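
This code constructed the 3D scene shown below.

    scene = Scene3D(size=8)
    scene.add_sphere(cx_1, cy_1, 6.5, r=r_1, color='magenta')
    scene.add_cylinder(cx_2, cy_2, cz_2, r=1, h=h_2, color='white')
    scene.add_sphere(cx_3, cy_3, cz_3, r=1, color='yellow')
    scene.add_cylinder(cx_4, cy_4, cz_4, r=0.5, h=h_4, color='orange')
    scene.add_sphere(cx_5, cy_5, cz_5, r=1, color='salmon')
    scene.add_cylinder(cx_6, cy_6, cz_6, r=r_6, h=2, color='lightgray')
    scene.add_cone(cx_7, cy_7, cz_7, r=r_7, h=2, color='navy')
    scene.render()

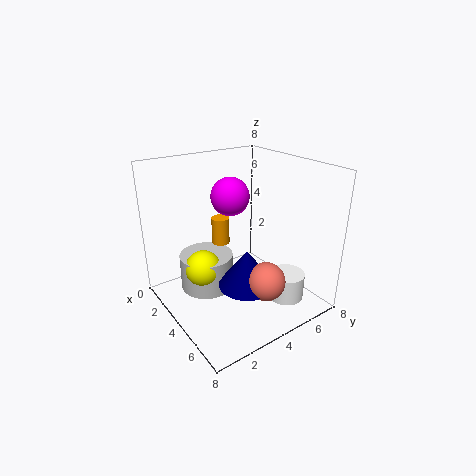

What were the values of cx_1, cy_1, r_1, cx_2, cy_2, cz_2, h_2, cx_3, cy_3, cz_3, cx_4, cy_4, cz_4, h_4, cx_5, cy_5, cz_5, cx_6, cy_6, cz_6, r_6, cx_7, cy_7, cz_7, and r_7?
cx_1 = 4; cy_1 = 3.5; r_1 = 1; cx_2 = 6; cy_2 = 6; cz_2 = 0.5; h_2 = 1.5; cx_3 = 3.5; cy_3 = 2; cz_3 = 2.5; cx_4 = 3; cy_4 = 3.5; cz_4 = 3.5; h_4 = 1.5; cx_5 = 6.5; cy_5 = 4; cz_5 = 2.5; cx_6 = 3; cy_6 = 2.5; cz_6 = 1; r_6 = 1.5; cx_7 = 5.5; cy_7 = 3.5; cz_7 = 2; r_7 = 1.5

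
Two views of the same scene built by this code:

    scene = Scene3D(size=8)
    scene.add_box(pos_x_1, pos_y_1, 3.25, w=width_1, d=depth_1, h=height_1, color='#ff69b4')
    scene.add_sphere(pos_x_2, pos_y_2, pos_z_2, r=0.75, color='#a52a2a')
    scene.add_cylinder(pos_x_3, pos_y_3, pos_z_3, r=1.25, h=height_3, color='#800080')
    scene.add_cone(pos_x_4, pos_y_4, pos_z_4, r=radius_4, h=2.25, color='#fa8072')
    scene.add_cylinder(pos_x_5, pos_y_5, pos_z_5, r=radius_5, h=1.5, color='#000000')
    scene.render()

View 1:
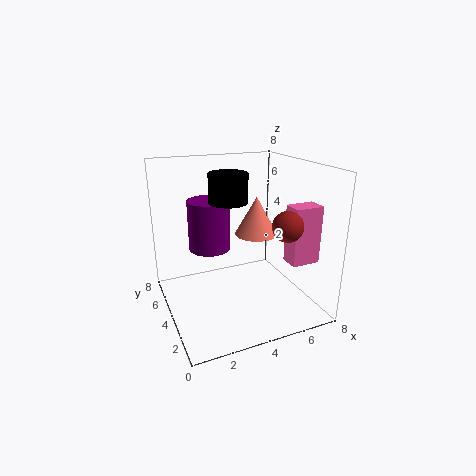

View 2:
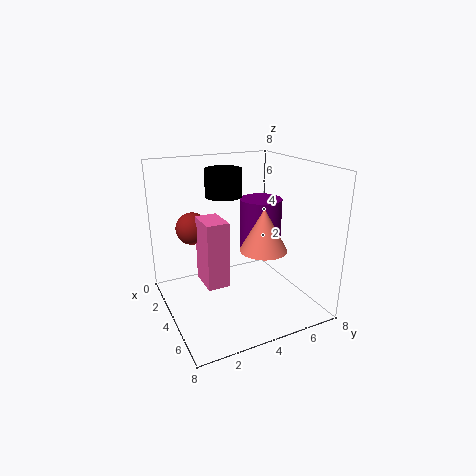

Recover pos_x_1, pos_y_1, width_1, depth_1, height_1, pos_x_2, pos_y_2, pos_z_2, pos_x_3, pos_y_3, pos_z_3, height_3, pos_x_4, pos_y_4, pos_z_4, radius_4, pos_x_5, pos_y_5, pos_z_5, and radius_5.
pos_x_1 = 5.75; pos_y_1 = 1; width_1 = 1.5; depth_1 = 1; height_1 = 3; pos_x_2 = 5.25; pos_y_2 = 1; pos_z_2 = 5.5; pos_x_3 = 3; pos_y_3 = 6; pos_z_3 = 2.75; height_3 = 3; pos_x_4 = 5.5; pos_y_4 = 4.75; pos_z_4 = 3.75; radius_4 = 1.25; pos_x_5 = 3.25; pos_y_5 = 3.5; pos_z_5 = 6.25; radius_5 = 1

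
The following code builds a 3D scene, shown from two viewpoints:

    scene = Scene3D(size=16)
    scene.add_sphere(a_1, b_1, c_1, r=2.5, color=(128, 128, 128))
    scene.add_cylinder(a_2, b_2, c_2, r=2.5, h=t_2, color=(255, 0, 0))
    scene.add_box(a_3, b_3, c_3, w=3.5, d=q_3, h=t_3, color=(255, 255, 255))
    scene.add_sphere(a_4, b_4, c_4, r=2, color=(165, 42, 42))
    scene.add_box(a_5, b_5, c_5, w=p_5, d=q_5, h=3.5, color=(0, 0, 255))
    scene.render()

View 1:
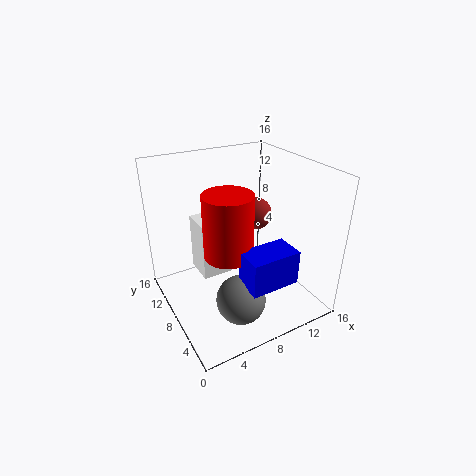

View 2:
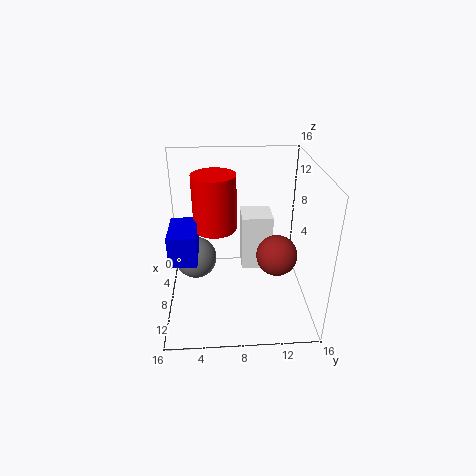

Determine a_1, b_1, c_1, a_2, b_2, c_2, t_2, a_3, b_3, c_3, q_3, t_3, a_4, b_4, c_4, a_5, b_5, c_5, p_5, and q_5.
a_1 = 5.5; b_1 = 3; c_1 = 4; a_2 = 5.5; b_2 = 5.5; c_2 = 8; t_2 = 6.5; a_3 = 4; b_3 = 8.5; c_3 = 3.5; q_3 = 3.5; t_3 = 6.5; a_4 = 12.5; b_4 = 11.5; c_4 = 8.5; a_5 = 5.5; b_5 = 0.5; c_5 = 6; p_5 = 5; q_5 = 3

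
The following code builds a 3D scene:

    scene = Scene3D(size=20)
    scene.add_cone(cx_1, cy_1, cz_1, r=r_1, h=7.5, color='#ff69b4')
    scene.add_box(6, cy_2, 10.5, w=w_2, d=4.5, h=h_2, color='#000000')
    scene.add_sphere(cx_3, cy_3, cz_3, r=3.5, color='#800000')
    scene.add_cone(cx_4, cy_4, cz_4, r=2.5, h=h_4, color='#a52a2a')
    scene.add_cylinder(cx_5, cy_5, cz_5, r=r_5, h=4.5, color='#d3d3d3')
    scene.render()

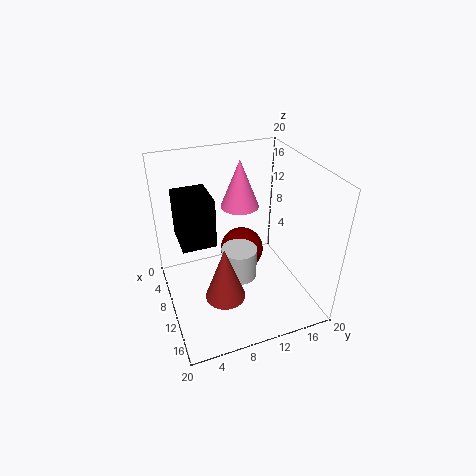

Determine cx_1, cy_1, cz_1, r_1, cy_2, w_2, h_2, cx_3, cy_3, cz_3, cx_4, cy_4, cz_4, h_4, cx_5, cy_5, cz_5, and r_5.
cx_1 = 3
cy_1 = 13
cz_1 = 11
r_1 = 3
cy_2 = 2
w_2 = 5.5
h_2 = 6.5
cx_3 = 4
cy_3 = 13
cz_3 = 3.5
cx_4 = 16
cy_4 = 6
cz_4 = 6
h_4 = 7
cx_5 = 10.5
cy_5 = 10
cz_5 = 4
r_5 = 2.5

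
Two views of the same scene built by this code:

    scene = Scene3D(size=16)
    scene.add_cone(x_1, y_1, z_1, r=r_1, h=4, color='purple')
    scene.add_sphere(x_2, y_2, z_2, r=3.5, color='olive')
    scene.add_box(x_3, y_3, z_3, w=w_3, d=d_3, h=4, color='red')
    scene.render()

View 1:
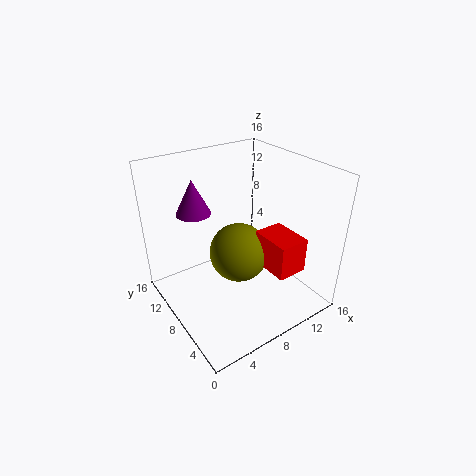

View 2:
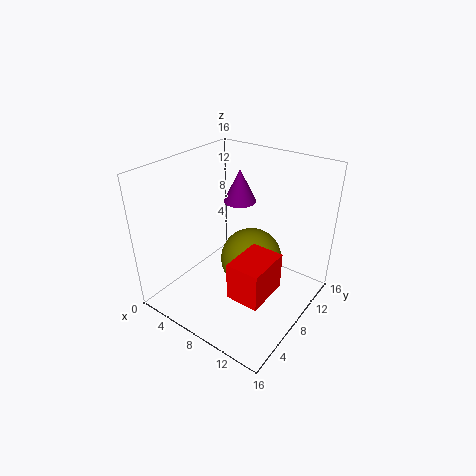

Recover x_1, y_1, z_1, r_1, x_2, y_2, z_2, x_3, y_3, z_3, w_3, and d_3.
x_1 = 5; y_1 = 12.5; z_1 = 10; r_1 = 2; x_2 = 9; y_2 = 9.25; z_2 = 5; x_3 = 10.25; y_3 = 3; z_3 = 4.25; w_3 = 3.5; d_3 = 4.75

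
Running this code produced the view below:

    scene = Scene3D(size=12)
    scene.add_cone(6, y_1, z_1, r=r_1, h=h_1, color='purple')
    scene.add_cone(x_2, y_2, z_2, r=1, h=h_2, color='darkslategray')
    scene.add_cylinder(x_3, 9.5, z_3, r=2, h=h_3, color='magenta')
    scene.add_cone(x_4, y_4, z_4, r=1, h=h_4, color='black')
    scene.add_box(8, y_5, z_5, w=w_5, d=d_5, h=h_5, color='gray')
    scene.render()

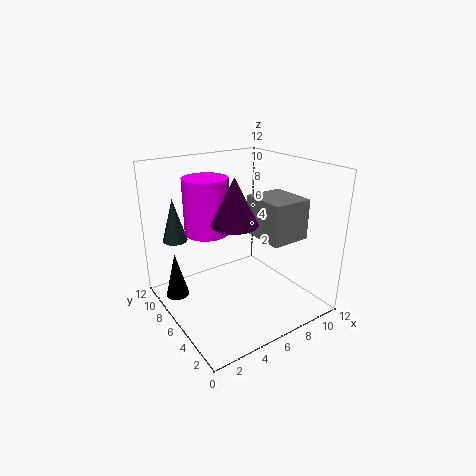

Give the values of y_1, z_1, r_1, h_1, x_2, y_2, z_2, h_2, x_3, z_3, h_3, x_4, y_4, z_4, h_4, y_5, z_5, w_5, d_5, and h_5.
y_1 = 6.5, z_1 = 7, r_1 = 2, h_1 = 4, x_2 = 1.5, y_2 = 8.5, z_2 = 6, h_2 = 3.5, x_3 = 5, z_3 = 5.5, h_3 = 5, x_4 = 1.5, y_4 = 9, z_4 = 0.5, h_4 = 4, y_5 = 3.5, z_5 = 5.5, w_5 = 3.5, d_5 = 4, h_5 = 3.5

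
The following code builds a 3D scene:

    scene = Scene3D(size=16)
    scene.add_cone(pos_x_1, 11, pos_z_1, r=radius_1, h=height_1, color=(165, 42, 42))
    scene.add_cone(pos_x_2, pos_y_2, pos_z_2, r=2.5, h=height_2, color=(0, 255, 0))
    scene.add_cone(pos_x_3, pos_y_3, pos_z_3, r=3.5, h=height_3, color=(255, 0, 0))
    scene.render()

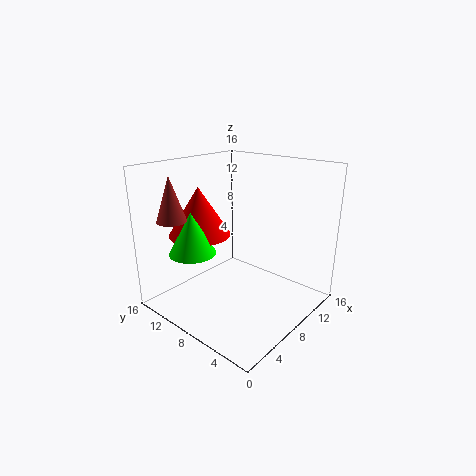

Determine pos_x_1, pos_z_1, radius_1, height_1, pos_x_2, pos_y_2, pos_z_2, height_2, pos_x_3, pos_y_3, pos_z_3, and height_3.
pos_x_1 = 1.5
pos_z_1 = 11
radius_1 = 1.5
height_1 = 4.5
pos_x_2 = 3.5
pos_y_2 = 10.5
pos_z_2 = 7
height_2 = 4.5
pos_x_3 = 6
pos_y_3 = 12
pos_z_3 = 8
height_3 = 5.5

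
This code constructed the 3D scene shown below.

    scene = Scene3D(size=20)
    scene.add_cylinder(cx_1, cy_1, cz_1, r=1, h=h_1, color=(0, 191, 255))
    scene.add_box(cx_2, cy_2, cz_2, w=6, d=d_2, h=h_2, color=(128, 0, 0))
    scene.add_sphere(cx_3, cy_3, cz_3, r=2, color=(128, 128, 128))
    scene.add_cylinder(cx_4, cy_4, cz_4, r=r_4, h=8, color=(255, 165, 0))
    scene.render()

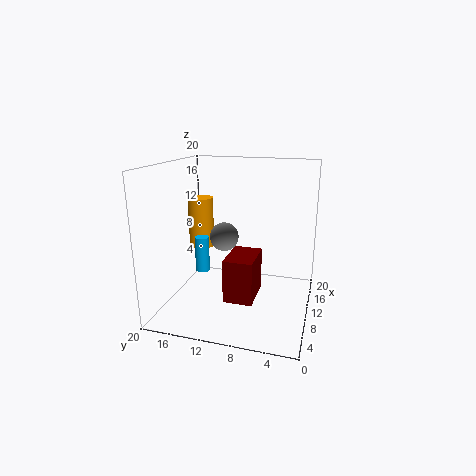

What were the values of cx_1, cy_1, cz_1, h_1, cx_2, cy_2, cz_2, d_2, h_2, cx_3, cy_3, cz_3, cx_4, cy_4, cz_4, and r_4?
cx_1 = 9
cy_1 = 15
cz_1 = 5
h_1 = 5
cx_2 = 6
cy_2 = 7
cz_2 = 2
d_2 = 4
h_2 = 6
cx_3 = 10
cy_3 = 12
cz_3 = 10
cx_4 = 16
cy_4 = 18
cz_4 = 6
r_4 = 2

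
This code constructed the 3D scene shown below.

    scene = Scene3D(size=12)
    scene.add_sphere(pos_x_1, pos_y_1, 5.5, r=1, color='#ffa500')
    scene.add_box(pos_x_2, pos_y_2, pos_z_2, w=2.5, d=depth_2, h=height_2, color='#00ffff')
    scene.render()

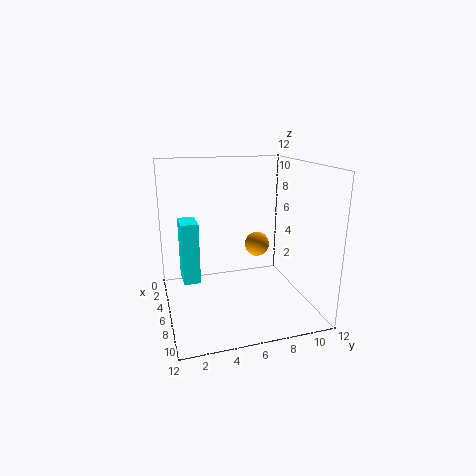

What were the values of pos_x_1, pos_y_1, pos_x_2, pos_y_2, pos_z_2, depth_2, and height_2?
pos_x_1 = 6.5, pos_y_1 = 7.5, pos_x_2 = 2, pos_y_2 = 1.5, pos_z_2 = 1.5, depth_2 = 1.5, height_2 = 5.5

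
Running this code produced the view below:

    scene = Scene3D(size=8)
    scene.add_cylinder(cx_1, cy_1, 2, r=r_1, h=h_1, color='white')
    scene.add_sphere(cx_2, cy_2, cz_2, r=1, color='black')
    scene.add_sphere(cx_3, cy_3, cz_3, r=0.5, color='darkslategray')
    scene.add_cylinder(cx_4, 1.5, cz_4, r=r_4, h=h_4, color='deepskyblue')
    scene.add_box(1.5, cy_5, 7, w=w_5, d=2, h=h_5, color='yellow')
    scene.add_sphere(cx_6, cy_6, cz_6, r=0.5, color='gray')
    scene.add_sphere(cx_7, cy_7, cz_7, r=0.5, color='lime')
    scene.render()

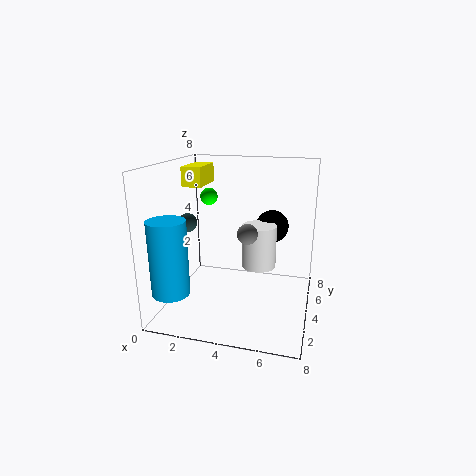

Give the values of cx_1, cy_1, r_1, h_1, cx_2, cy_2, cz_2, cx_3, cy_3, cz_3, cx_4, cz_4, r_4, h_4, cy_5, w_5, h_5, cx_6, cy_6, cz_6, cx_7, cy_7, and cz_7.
cx_1 = 5; cy_1 = 5; r_1 = 1; h_1 = 2.5; cx_2 = 5.5; cy_2 = 6.5; cz_2 = 4; cx_3 = 1.5; cy_3 = 3; cz_3 = 5; cx_4 = 1; cz_4 = 1.5; r_4 = 1; h_4 = 4; cy_5 = 2.5; w_5 = 1; h_5 = 1; cx_6 = 5; cy_6 = 2; cz_6 = 5; cx_7 = 2; cy_7 = 5; cz_7 = 6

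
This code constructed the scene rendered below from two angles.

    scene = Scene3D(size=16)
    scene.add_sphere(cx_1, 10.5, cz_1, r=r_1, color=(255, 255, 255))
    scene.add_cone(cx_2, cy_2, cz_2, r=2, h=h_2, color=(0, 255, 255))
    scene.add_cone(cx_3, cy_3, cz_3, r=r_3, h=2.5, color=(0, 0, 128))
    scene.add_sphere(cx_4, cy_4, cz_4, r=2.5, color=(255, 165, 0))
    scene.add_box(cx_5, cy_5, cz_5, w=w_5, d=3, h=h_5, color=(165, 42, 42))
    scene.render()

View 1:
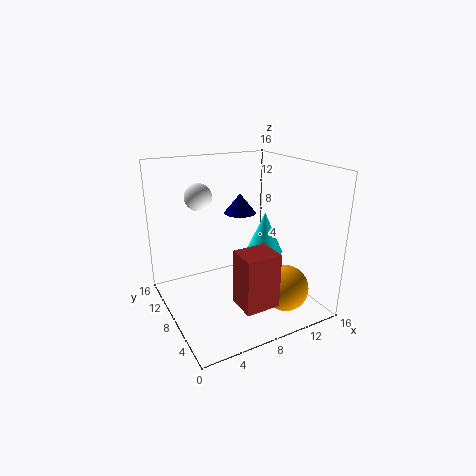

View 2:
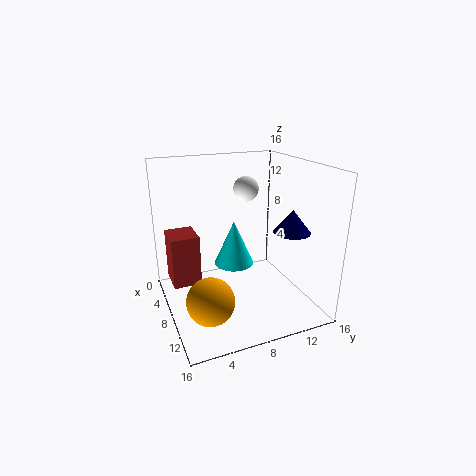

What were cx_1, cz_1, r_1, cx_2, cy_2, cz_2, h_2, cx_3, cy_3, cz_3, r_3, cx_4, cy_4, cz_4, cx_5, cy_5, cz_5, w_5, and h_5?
cx_1 = 4.5
cz_1 = 12.5
r_1 = 1.5
cx_2 = 10.5
cy_2 = 6.5
cz_2 = 6.5
h_2 = 4.5
cx_3 = 11
cy_3 = 13
cz_3 = 9
r_3 = 2
cx_4 = 11.5
cy_4 = 3.5
cz_4 = 3
cx_5 = 5
cy_5 = 0.5
cz_5 = 3.5
w_5 = 3.5
h_5 = 5.5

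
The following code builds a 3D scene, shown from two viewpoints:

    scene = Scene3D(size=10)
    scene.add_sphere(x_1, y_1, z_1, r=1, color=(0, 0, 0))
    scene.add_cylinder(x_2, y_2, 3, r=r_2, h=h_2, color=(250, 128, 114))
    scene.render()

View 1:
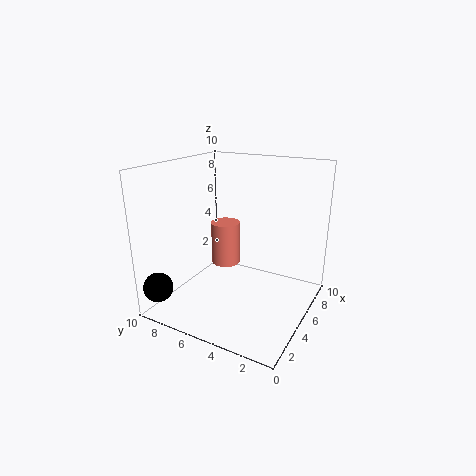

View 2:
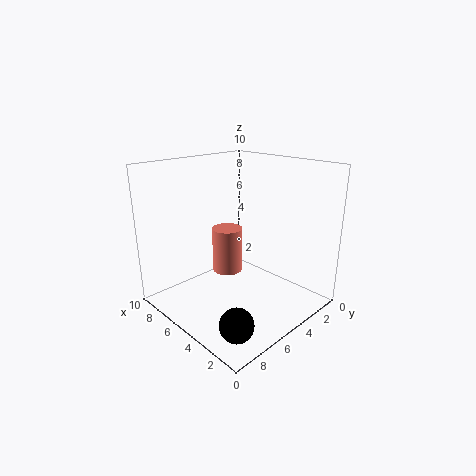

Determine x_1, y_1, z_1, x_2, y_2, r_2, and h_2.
x_1 = 1; y_1 = 9; z_1 = 2; x_2 = 5; y_2 = 6; r_2 = 1; h_2 = 3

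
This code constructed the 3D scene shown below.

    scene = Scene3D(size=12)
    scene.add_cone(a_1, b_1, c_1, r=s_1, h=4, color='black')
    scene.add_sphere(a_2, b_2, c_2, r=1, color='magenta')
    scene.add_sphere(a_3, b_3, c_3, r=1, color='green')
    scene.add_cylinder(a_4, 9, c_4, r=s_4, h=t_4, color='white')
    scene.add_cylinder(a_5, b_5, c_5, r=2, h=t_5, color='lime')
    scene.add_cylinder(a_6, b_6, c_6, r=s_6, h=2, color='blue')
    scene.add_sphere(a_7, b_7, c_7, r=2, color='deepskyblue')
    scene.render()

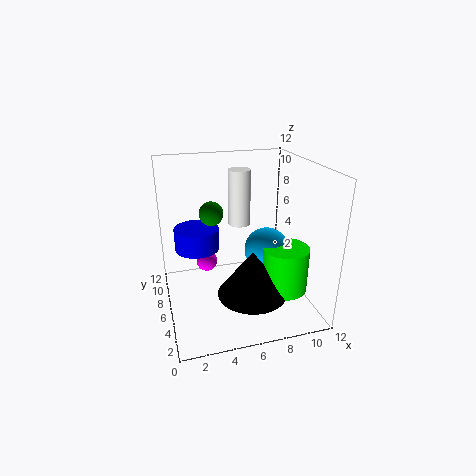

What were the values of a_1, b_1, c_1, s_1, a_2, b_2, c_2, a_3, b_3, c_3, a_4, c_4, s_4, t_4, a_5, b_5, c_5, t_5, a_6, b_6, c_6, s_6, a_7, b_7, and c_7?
a_1 = 7, b_1 = 5, c_1 = 1, s_1 = 3, a_2 = 4, b_2 = 10, c_2 = 2, a_3 = 4, b_3 = 7, c_3 = 8, a_4 = 7, c_4 = 6, s_4 = 1, t_4 = 5, a_5 = 10, b_5 = 5, c_5 = 1, t_5 = 4, a_6 = 3, b_6 = 9, c_6 = 4, s_6 = 2, a_7 = 9, b_7 = 7, c_7 = 4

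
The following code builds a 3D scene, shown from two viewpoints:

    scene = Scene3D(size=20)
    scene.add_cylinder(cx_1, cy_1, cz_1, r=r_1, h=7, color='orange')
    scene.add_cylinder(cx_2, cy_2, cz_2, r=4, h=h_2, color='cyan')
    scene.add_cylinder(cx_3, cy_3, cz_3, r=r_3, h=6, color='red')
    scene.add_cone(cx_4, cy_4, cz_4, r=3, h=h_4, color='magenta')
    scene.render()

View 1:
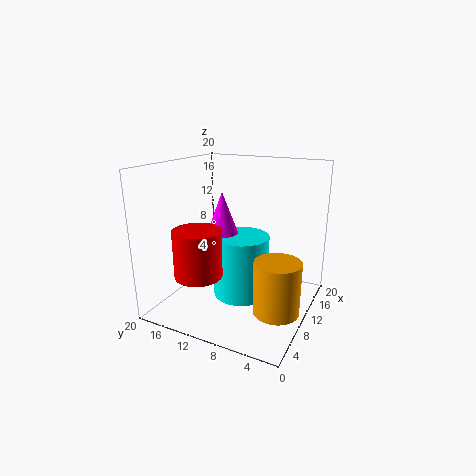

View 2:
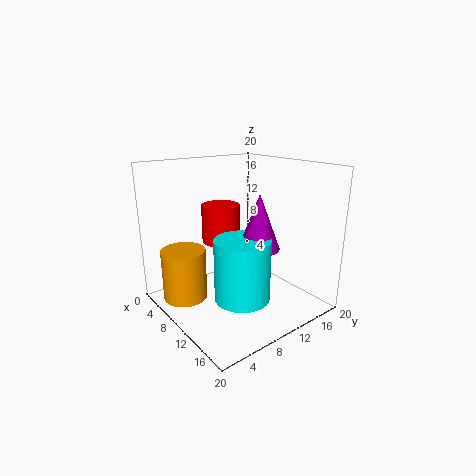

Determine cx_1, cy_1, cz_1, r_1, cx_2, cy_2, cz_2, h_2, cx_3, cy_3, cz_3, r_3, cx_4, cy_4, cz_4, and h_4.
cx_1 = 7
cy_1 = 3
cz_1 = 2
r_1 = 3
cx_2 = 11
cy_2 = 10
cz_2 = 1
h_2 = 9
cx_3 = 3
cy_3 = 12
cz_3 = 7
r_3 = 3
cx_4 = 11
cy_4 = 13
cz_4 = 8
h_4 = 8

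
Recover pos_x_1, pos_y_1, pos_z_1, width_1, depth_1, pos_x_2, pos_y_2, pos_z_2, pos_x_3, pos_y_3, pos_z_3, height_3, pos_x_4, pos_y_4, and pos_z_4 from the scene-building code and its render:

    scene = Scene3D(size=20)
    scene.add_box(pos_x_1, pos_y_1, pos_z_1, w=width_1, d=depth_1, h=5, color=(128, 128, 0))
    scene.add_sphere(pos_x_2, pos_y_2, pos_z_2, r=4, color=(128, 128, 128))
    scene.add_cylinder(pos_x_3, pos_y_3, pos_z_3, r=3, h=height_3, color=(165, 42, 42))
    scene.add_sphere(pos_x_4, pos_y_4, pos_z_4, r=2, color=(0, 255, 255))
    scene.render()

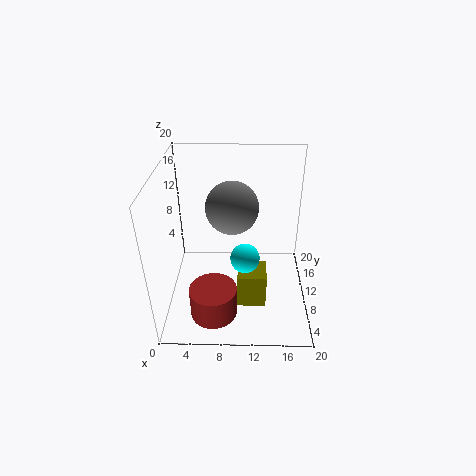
pos_x_1 = 10; pos_y_1 = 6; pos_z_1 = 1; width_1 = 4; depth_1 = 4; pos_x_2 = 9; pos_y_2 = 15; pos_z_2 = 12; pos_x_3 = 7; pos_y_3 = 3; pos_z_3 = 3; height_3 = 4; pos_x_4 = 11; pos_y_4 = 8; pos_z_4 = 8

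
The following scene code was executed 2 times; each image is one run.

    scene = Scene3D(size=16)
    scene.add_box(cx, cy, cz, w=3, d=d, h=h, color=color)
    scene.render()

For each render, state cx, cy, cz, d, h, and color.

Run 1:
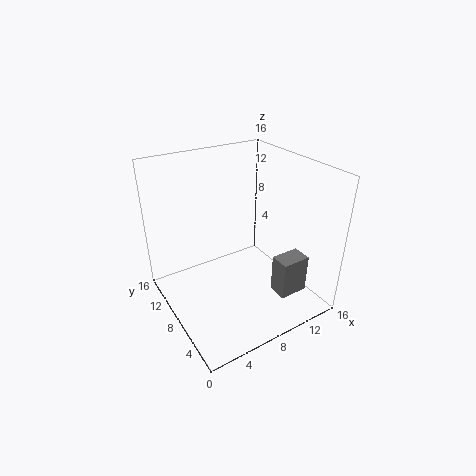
cx = 9, cy = 1, cz = 4, d = 2, h = 4, color = 'gray'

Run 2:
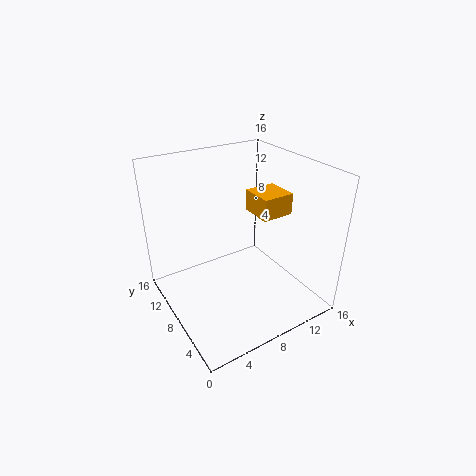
cx = 7, cy = 2, cz = 13, d = 3, h = 2, color = 'orange'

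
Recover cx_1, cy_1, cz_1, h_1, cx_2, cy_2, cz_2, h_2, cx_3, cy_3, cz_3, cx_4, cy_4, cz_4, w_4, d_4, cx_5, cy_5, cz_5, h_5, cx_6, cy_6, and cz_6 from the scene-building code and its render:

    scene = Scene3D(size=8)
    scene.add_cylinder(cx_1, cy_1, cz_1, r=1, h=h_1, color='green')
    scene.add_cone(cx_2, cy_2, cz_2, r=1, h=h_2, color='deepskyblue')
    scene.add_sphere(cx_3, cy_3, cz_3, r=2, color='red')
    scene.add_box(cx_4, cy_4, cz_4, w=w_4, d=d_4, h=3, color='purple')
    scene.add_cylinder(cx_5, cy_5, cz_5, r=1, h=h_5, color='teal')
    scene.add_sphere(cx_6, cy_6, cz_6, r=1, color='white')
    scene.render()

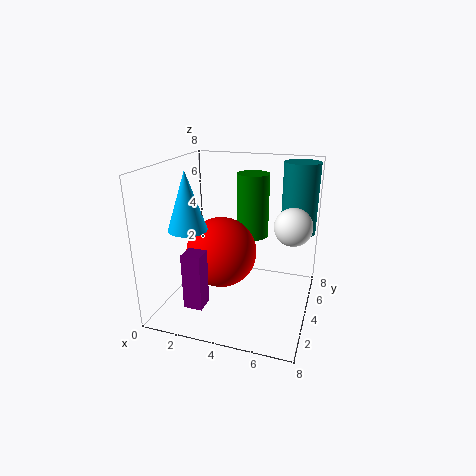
cx_1 = 4; cy_1 = 7; cz_1 = 3; h_1 = 4; cx_2 = 2; cy_2 = 2; cz_2 = 5; h_2 = 3; cx_3 = 3; cy_3 = 4; cz_3 = 3; cx_4 = 2; cy_4 = 1; cz_4 = 1; w_4 = 1; d_4 = 1; cx_5 = 7; cy_5 = 6; cz_5 = 4; h_5 = 4; cx_6 = 7; cy_6 = 4; cz_6 = 5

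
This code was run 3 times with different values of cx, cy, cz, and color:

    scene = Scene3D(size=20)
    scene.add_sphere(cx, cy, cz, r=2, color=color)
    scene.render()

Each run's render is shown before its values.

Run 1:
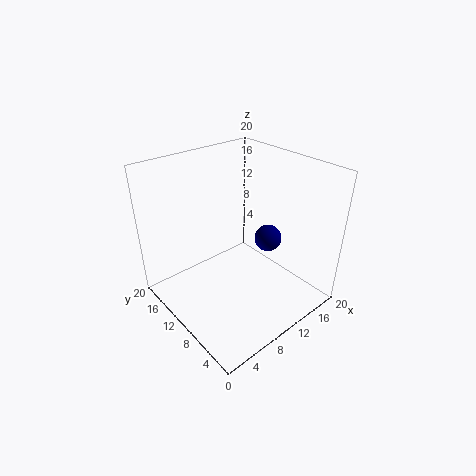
cx = 15.5
cy = 9.5
cz = 8
color = 'navy'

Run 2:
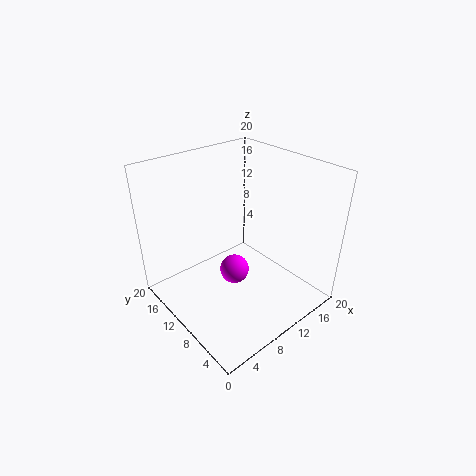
cx = 8.5
cy = 9
cz = 6
color = 'magenta'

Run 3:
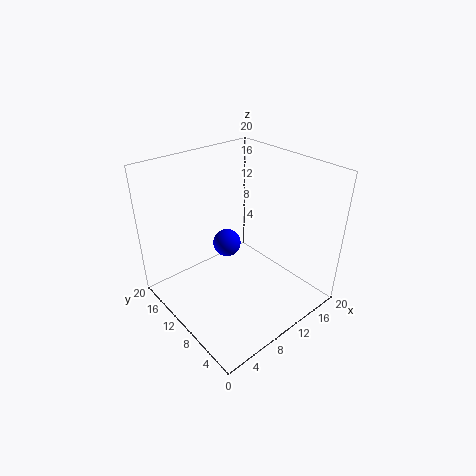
cx = 10
cy = 12.5
cz = 8
color = 'blue'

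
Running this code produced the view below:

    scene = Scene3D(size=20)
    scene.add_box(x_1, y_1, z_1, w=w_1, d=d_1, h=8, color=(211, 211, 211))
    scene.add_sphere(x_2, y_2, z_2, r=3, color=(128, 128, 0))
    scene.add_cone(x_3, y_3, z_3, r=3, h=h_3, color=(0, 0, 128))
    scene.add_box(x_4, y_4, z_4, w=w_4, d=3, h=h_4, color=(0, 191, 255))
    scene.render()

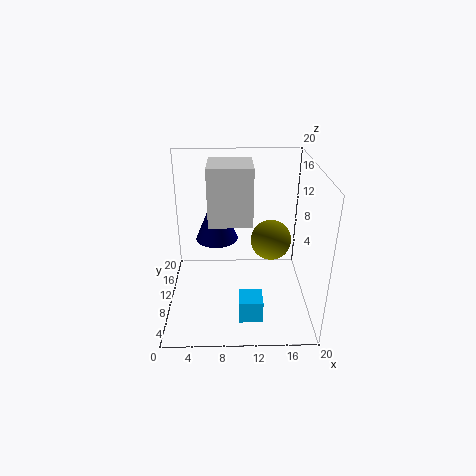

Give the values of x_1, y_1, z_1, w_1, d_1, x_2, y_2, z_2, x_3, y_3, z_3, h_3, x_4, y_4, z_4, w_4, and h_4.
x_1 = 6
y_1 = 9
z_1 = 12
w_1 = 6
d_1 = 6
x_2 = 15
y_2 = 13
z_2 = 8
x_3 = 7
y_3 = 12
z_3 = 9
h_3 = 7
x_4 = 10
y_4 = 2
z_4 = 2
w_4 = 3
h_4 = 3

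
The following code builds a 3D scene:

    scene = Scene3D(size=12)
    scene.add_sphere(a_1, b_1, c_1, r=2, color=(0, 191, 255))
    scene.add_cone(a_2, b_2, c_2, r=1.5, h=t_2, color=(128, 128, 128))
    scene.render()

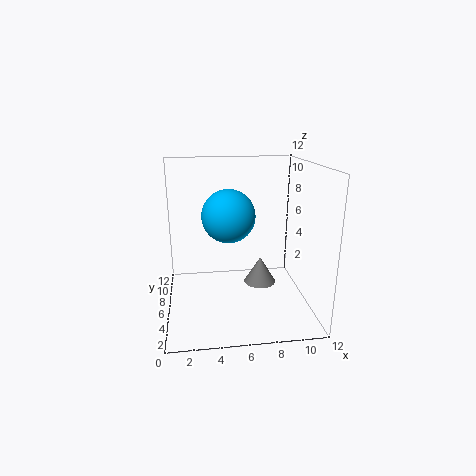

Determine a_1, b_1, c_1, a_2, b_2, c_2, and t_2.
a_1 = 5
b_1 = 4
c_1 = 8.5
a_2 = 8.5
b_2 = 8.5
c_2 = 0.5
t_2 = 2.5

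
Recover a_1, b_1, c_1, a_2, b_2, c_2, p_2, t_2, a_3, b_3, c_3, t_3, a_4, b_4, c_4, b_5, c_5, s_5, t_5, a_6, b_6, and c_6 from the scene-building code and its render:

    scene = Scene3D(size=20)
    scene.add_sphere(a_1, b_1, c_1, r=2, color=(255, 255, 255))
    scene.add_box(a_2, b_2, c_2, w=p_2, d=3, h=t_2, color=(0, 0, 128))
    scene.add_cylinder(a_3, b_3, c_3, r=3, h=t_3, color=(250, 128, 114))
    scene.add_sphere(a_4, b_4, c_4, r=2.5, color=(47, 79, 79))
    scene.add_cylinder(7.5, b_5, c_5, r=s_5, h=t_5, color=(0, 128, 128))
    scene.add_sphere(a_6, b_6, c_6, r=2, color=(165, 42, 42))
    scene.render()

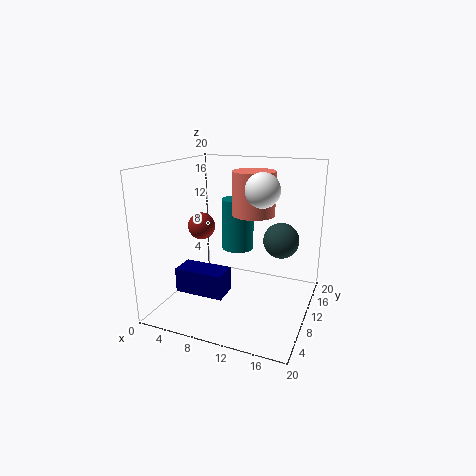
a_1 = 15; b_1 = 5; c_1 = 18; a_2 = 5.5; b_2 = 1; c_2 = 5.5; p_2 = 6; t_2 = 3; a_3 = 11.5; b_3 = 12; c_3 = 13; t_3 = 6; a_4 = 15.5; b_4 = 12.5; c_4 = 9.5; b_5 = 16; c_5 = 6; s_5 = 2.5; t_5 = 8; a_6 = 3.5; b_6 = 11.5; c_6 = 10.5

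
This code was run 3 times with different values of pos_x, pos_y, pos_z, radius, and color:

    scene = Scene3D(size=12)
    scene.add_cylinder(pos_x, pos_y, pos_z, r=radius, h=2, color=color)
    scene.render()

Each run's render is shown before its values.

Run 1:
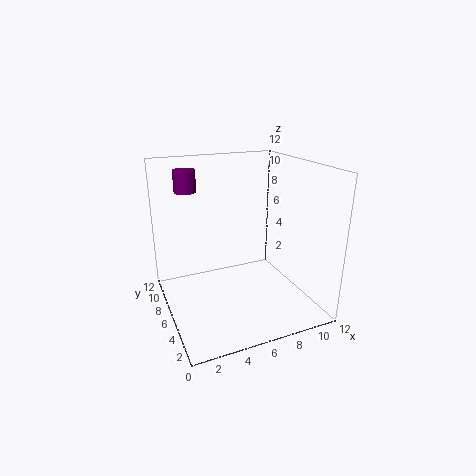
pos_x = 3, pos_y = 11, pos_z = 9, radius = 1, color = 'purple'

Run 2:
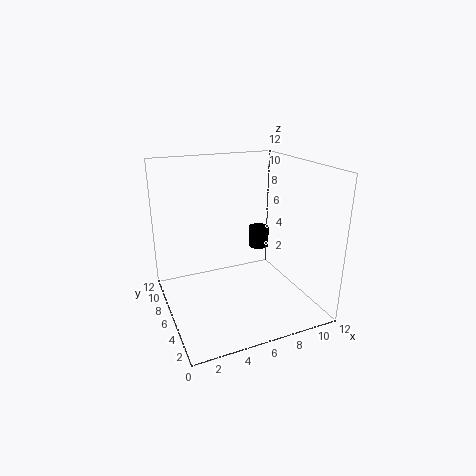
pos_x = 10, pos_y = 10, pos_z = 3, radius = 1, color = 'black'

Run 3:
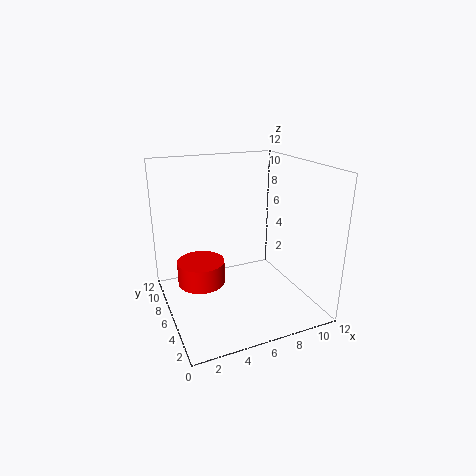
pos_x = 3, pos_y = 7, pos_z = 2, radius = 2, color = 'red'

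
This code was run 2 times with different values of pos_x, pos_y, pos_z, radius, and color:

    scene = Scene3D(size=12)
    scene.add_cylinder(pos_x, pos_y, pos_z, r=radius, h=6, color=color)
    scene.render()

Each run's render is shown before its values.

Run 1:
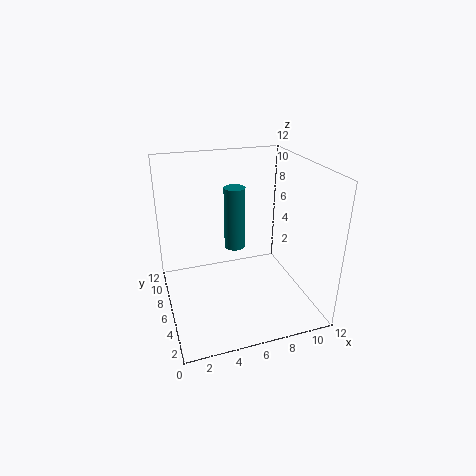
pos_x = 7
pos_y = 10
pos_z = 3
radius = 1
color = 'teal'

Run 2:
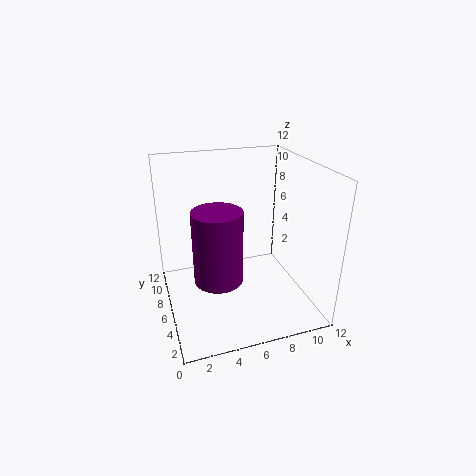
pos_x = 4
pos_y = 5
pos_z = 3
radius = 2
color = 'purple'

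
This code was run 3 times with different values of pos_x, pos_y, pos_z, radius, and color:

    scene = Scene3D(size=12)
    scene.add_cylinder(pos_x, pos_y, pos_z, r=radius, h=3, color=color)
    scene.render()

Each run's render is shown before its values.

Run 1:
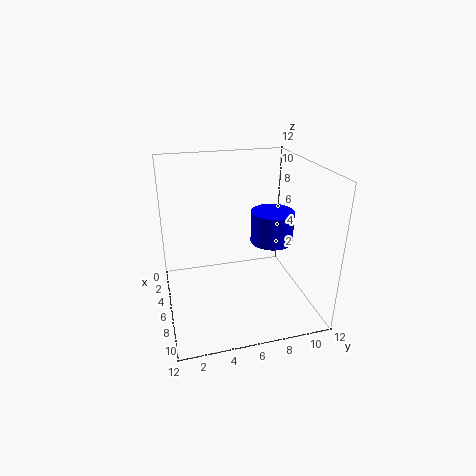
pos_x = 3.5
pos_y = 10
pos_z = 4
radius = 2
color = 'blue'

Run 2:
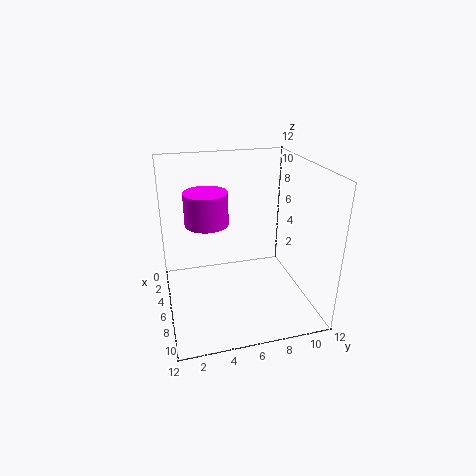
pos_x = 2.5
pos_y = 4
pos_z = 6
radius = 2
color = 'magenta'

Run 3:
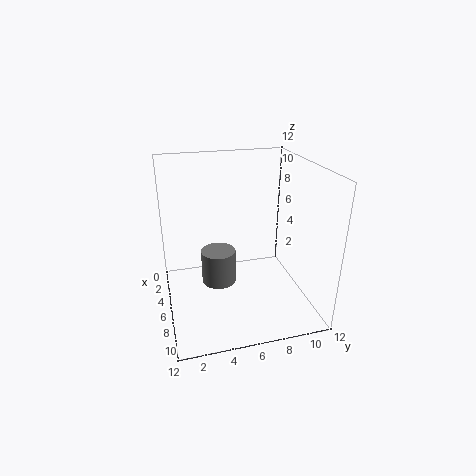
pos_x = 5
pos_y = 4.5
pos_z = 1.5
radius = 1.5
color = 'gray'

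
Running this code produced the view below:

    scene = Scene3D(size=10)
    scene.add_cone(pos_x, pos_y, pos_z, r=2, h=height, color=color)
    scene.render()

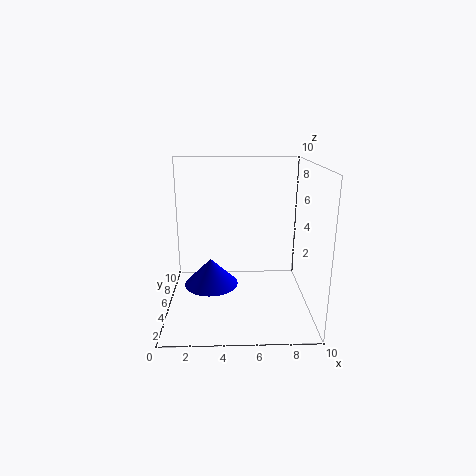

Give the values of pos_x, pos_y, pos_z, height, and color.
pos_x = 3, pos_y = 6, pos_z = 1, height = 2, color = 'blue'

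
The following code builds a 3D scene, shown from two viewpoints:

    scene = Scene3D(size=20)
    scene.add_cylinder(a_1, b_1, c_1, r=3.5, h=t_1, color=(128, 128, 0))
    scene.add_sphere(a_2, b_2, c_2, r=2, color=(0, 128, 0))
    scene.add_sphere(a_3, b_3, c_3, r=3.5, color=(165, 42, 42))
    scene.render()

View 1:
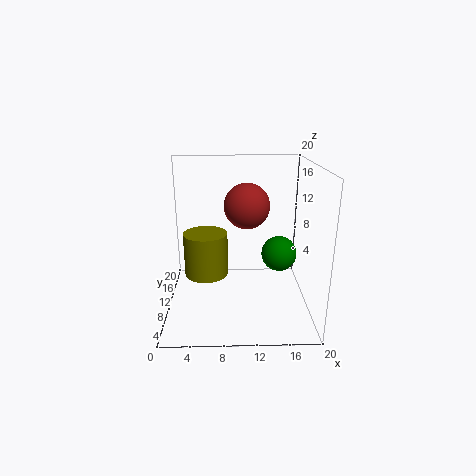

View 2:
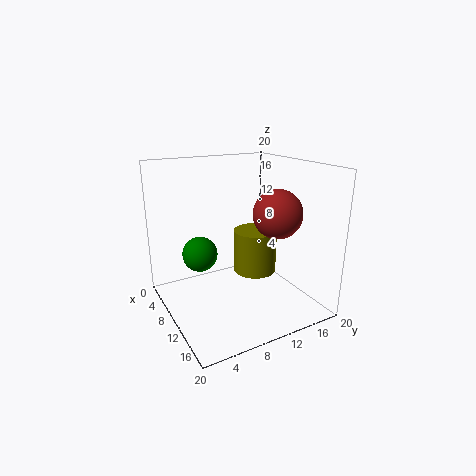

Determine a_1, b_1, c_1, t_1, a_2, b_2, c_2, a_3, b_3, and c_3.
a_1 = 5
b_1 = 16
c_1 = 1.5
t_1 = 7
a_2 = 14.5
b_2 = 2.5
c_2 = 11
a_3 = 11.5
b_3 = 15.5
c_3 = 13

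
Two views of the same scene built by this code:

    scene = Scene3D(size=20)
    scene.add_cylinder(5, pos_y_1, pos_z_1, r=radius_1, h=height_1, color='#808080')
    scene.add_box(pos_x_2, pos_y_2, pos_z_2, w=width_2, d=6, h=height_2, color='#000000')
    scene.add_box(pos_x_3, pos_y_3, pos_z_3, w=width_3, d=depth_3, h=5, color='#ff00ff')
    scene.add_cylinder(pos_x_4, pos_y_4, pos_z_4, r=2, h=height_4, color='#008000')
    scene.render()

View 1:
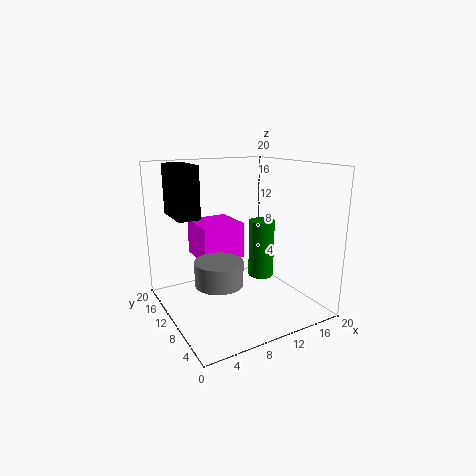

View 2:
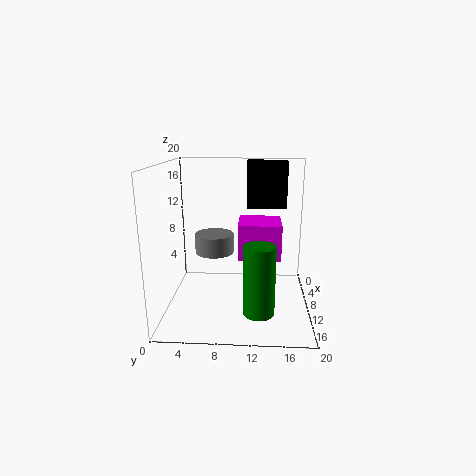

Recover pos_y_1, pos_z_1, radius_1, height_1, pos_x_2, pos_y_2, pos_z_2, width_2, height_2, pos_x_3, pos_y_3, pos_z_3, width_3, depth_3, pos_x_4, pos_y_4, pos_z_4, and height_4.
pos_y_1 = 6; pos_z_1 = 6; radius_1 = 3; height_1 = 3; pos_x_2 = 2; pos_y_2 = 11; pos_z_2 = 13; width_2 = 3; height_2 = 7; pos_x_3 = 5; pos_y_3 = 10; pos_z_3 = 7; width_3 = 6; depth_3 = 6; pos_x_4 = 16; pos_y_4 = 13; pos_z_4 = 2; height_4 = 9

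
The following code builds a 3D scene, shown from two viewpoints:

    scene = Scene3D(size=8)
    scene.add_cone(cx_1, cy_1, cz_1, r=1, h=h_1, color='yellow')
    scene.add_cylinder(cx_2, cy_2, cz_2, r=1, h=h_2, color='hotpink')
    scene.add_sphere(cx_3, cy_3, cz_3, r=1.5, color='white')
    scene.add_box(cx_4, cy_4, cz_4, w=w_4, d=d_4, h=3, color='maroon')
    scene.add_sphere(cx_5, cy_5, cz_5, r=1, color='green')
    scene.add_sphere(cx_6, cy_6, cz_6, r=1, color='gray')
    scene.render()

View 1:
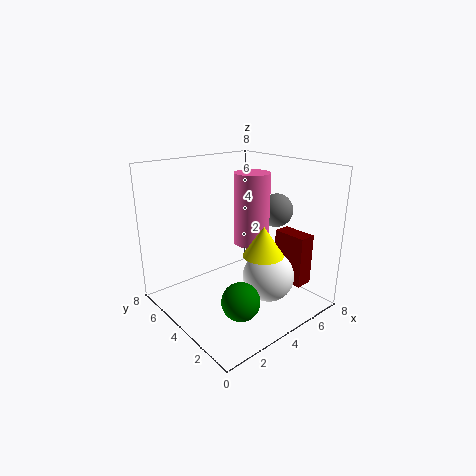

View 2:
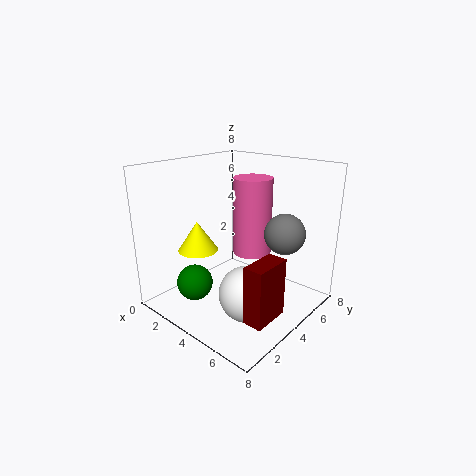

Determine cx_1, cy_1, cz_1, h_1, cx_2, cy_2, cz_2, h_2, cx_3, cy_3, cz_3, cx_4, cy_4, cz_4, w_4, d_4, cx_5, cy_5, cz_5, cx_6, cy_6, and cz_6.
cx_1 = 3.5, cy_1 = 1.5, cz_1 = 4, h_1 = 1.5, cx_2 = 5, cy_2 = 4, cz_2 = 3.5, h_2 = 4, cx_3 = 5.5, cy_3 = 3, cz_3 = 1.5, cx_4 = 6.5, cy_4 = 1.5, cz_4 = 1, w_4 = 1, d_4 = 2, cx_5 = 2.5, cy_5 = 2, cz_5 = 1.5, cx_6 = 7, cy_6 = 4, cz_6 = 5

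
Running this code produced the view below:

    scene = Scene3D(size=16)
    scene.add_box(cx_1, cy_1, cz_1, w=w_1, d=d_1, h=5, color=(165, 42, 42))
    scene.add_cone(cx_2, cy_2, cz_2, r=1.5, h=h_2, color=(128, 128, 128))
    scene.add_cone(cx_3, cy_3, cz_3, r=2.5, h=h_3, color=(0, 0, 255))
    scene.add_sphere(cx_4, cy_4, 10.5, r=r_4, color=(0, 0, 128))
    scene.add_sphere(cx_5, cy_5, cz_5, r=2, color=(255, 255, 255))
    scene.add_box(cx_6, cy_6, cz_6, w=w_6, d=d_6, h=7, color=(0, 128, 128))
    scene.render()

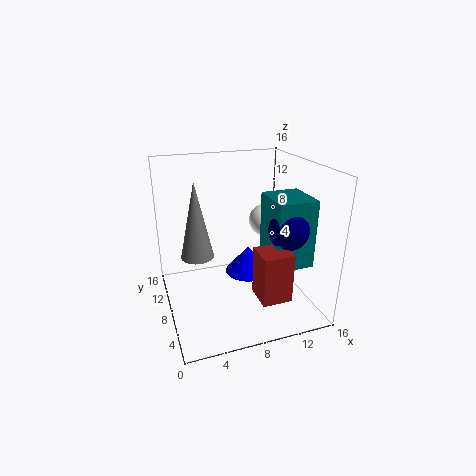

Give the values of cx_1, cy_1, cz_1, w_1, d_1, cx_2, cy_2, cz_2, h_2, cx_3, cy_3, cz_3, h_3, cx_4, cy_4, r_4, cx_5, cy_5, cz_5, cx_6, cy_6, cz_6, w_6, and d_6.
cx_1 = 8, cy_1 = 0.5, cz_1 = 4, w_1 = 3, d_1 = 3, cx_2 = 2.5, cy_2 = 3.5, cz_2 = 9, h_2 = 7, cx_3 = 9, cy_3 = 7.5, cz_3 = 4, h_3 = 3, cx_4 = 11.5, cy_4 = 3, r_4 = 2, cx_5 = 13, cy_5 = 12, cz_5 = 8, cx_6 = 10, cy_6 = 2, cz_6 = 6.5, w_6 = 4, d_6 = 4.5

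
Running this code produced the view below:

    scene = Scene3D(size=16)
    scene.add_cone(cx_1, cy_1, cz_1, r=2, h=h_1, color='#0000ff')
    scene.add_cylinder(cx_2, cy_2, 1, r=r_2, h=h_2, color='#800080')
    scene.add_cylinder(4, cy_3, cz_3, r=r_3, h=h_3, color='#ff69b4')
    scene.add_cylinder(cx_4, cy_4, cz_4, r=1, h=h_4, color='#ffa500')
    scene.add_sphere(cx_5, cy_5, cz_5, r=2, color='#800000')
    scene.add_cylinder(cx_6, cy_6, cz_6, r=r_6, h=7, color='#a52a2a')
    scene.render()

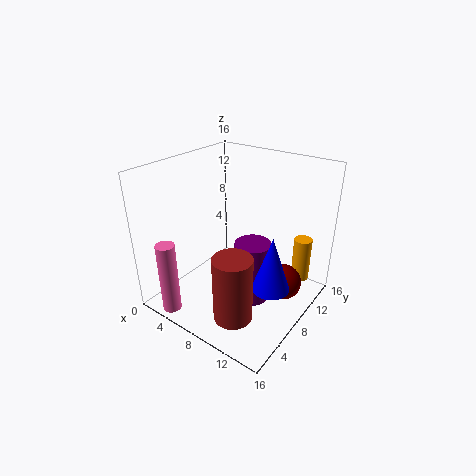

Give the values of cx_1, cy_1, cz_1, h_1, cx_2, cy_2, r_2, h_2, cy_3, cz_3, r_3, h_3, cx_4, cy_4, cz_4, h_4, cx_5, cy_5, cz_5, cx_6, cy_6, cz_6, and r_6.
cx_1 = 13
cy_1 = 7
cz_1 = 4
h_1 = 6
cx_2 = 10
cy_2 = 8
r_2 = 2
h_2 = 7
cy_3 = 1
cz_3 = 1
r_3 = 1
h_3 = 8
cx_4 = 14
cy_4 = 12
cz_4 = 3
h_4 = 5
cx_5 = 13
cy_5 = 10
cz_5 = 3
cx_6 = 11
cy_6 = 3
cz_6 = 2
r_6 = 2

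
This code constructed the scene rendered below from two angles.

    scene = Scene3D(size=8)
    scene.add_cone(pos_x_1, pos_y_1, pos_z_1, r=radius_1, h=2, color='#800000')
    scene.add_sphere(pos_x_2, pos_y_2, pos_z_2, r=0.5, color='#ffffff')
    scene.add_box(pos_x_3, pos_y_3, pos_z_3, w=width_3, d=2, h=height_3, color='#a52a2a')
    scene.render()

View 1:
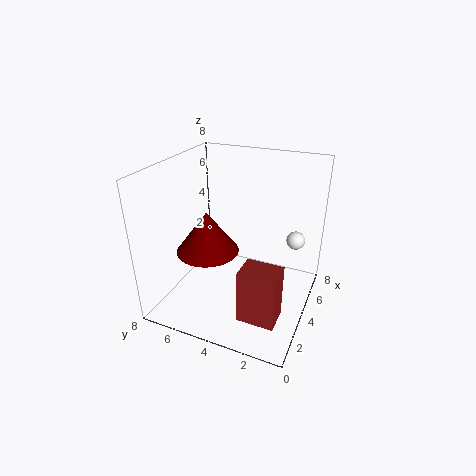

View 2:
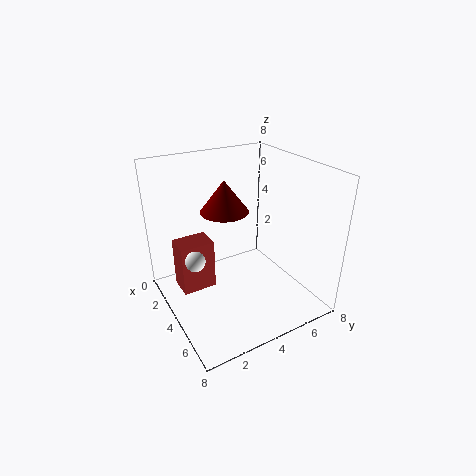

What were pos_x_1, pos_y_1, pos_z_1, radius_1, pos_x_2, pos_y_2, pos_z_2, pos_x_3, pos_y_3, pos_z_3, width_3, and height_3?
pos_x_1 = 1.5, pos_y_1 = 4.5, pos_z_1 = 4.5, radius_1 = 1.5, pos_x_2 = 5, pos_y_2 = 1, pos_z_2 = 4, pos_x_3 = 1.5, pos_y_3 = 1, pos_z_3 = 0.5, width_3 = 1.5, height_3 = 3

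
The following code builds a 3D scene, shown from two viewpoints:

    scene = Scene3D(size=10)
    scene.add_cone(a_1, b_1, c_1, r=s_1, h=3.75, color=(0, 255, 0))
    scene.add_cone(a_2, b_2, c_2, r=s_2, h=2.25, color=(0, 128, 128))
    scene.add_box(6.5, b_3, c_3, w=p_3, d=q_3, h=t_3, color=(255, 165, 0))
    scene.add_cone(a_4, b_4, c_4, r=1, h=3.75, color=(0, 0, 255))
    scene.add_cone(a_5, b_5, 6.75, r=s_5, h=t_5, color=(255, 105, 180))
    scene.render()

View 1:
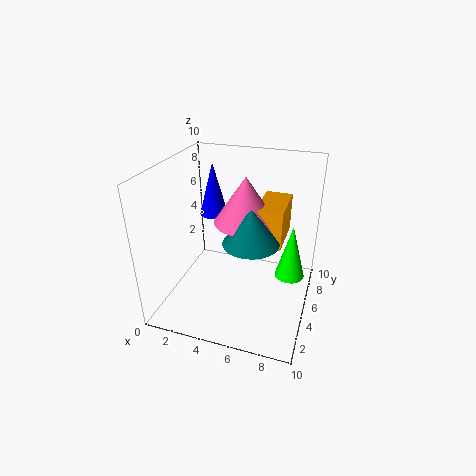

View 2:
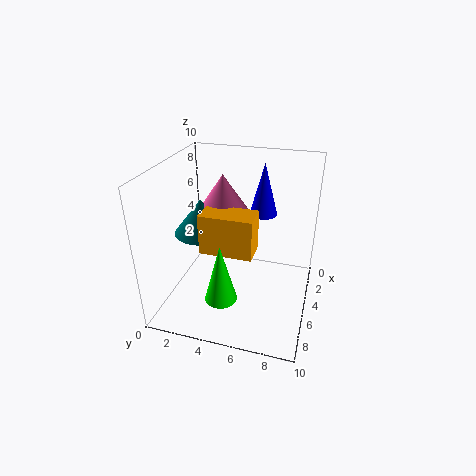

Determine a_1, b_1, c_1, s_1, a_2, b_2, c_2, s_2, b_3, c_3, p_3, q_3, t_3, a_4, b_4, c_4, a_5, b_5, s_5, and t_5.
a_1 = 8.75; b_1 = 5; c_1 = 2.75; s_1 = 1; a_2 = 6.5; b_2 = 3; c_2 = 6; s_2 = 1.75; b_3 = 3.5; c_3 = 5.5; p_3 = 1.75; q_3 = 3.25; t_3 = 2.5; a_4 = 2.75; b_4 = 6.25; c_4 = 6; a_5 = 5.75; b_5 = 4.25; s_5 = 2; t_5 = 3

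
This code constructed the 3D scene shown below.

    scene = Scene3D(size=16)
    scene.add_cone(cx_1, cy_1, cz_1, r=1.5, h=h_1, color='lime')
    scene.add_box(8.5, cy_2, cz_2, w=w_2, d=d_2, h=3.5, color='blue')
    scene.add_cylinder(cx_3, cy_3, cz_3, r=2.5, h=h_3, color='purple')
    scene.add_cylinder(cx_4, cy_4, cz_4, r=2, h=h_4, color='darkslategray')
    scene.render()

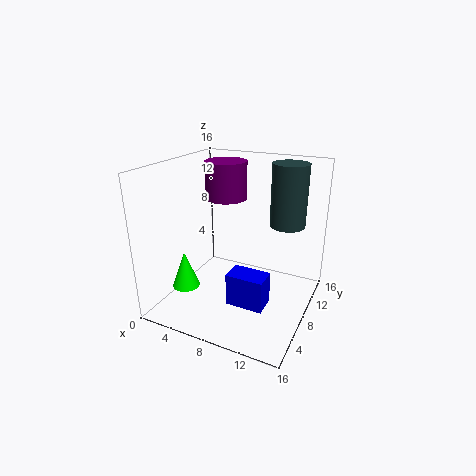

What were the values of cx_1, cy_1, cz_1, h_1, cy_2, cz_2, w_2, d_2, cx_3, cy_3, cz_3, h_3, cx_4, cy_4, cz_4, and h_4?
cx_1 = 3.5; cy_1 = 4; cz_1 = 3; h_1 = 4; cy_2 = 4; cz_2 = 2; w_2 = 4; d_2 = 2.5; cx_3 = 4.5; cy_3 = 12; cz_3 = 11; h_3 = 4.5; cx_4 = 12.5; cy_4 = 11.5; cz_4 = 9; h_4 = 7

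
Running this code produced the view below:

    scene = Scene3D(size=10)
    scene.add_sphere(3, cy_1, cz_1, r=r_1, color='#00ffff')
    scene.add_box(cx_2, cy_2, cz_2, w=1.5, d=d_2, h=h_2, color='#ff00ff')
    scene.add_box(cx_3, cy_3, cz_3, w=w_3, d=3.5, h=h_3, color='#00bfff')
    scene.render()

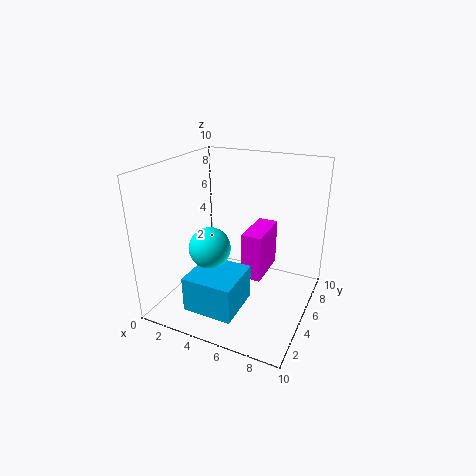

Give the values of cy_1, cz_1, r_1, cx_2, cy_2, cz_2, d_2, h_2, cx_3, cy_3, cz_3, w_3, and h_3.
cy_1 = 4.5, cz_1 = 4, r_1 = 1.5, cx_2 = 5, cy_2 = 5.5, cz_2 = 1.5, d_2 = 3.5, h_2 = 3.5, cx_3 = 2.5, cy_3 = 1.5, cz_3 = 0.5, w_3 = 3.5, h_3 = 2.5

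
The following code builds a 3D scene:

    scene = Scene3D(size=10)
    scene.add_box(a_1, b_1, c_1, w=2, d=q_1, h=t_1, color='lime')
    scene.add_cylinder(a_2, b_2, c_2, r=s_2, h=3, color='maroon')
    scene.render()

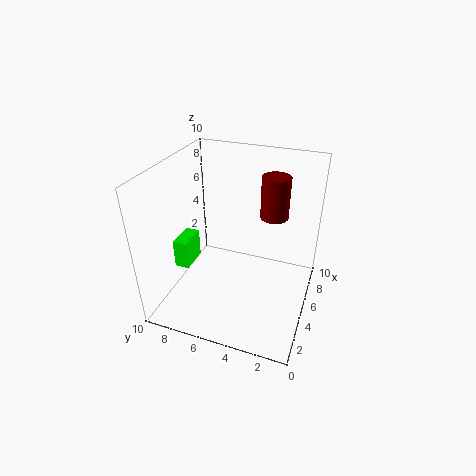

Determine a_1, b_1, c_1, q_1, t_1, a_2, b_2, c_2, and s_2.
a_1 = 3
b_1 = 8
c_1 = 3
q_1 = 1
t_1 = 2
a_2 = 7
b_2 = 3
c_2 = 6
s_2 = 1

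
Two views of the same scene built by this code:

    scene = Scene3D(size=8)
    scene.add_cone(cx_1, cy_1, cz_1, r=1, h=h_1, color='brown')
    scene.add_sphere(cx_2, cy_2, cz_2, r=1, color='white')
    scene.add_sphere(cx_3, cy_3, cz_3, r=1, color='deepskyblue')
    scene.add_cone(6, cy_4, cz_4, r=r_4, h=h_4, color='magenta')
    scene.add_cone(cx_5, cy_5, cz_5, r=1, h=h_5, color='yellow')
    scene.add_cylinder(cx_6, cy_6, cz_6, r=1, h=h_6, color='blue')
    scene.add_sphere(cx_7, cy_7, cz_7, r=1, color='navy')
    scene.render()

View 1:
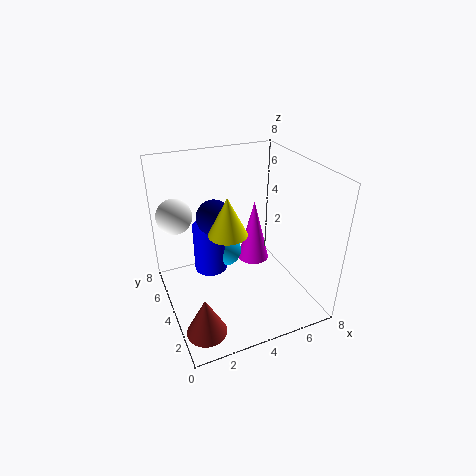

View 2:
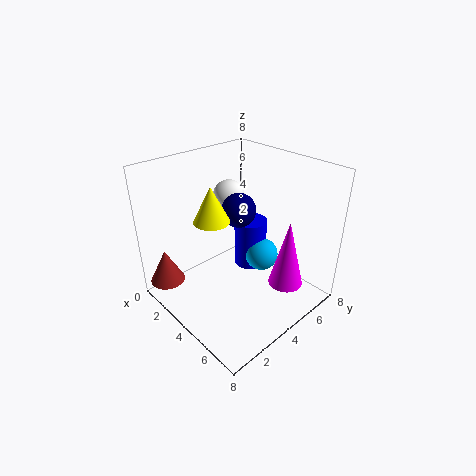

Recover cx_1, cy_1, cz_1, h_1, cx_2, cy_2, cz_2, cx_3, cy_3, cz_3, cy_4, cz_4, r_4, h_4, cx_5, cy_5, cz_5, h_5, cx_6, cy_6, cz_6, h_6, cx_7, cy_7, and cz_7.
cx_1 = 1; cy_1 = 1; cz_1 = 1; h_1 = 2; cx_2 = 1; cy_2 = 6; cz_2 = 5; cx_3 = 4; cy_3 = 6; cz_3 = 2; cy_4 = 6; cz_4 = 1; r_4 = 1; h_4 = 4; cx_5 = 3; cy_5 = 3; cz_5 = 5; h_5 = 2; cx_6 = 3; cy_6 = 6; cz_6 = 1; h_6 = 3; cx_7 = 3; cy_7 = 5; cz_7 = 5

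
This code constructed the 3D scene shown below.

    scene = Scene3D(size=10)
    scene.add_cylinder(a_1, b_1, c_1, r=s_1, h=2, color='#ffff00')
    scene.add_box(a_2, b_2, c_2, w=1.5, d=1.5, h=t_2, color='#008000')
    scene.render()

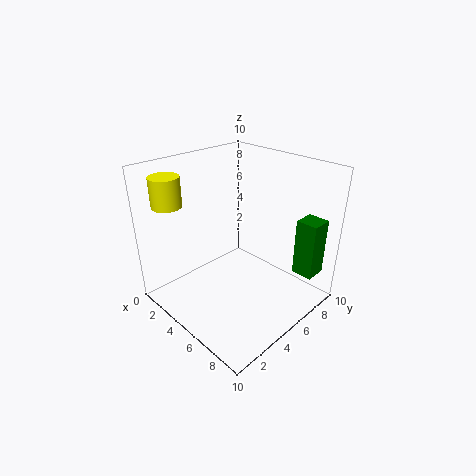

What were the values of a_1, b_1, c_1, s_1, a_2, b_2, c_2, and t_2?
a_1 = 2, b_1 = 1.5, c_1 = 7.5, s_1 = 1, a_2 = 8, b_2 = 7.5, c_2 = 2.5, t_2 = 4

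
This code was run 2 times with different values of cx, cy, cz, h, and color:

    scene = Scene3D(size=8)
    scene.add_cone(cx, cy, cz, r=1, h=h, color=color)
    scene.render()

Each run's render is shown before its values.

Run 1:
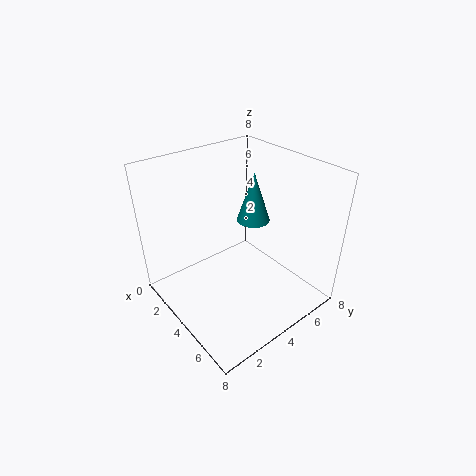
cx = 3
cy = 6
cz = 4
h = 3
color = 'teal'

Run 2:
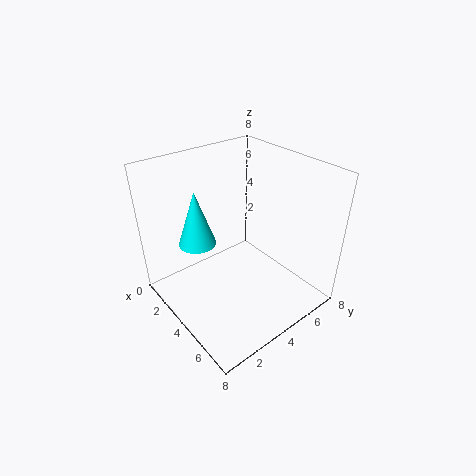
cx = 3
cy = 2
cz = 4
h = 3
color = 'cyan'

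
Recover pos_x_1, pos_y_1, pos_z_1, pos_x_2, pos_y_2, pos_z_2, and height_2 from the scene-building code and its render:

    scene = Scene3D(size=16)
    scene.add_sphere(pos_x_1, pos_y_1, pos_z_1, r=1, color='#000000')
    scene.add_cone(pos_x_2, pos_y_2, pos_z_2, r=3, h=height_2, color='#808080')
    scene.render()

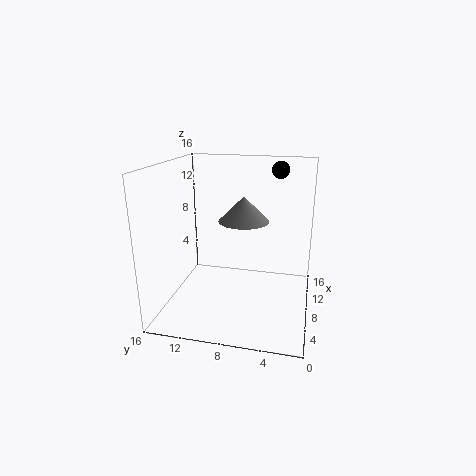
pos_x_1 = 12, pos_y_1 = 4, pos_z_1 = 15, pos_x_2 = 11, pos_y_2 = 8, pos_z_2 = 9, height_2 = 3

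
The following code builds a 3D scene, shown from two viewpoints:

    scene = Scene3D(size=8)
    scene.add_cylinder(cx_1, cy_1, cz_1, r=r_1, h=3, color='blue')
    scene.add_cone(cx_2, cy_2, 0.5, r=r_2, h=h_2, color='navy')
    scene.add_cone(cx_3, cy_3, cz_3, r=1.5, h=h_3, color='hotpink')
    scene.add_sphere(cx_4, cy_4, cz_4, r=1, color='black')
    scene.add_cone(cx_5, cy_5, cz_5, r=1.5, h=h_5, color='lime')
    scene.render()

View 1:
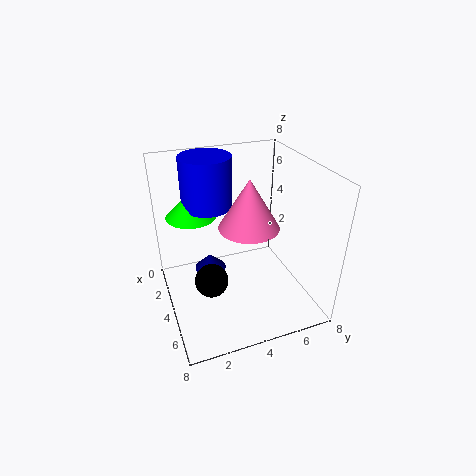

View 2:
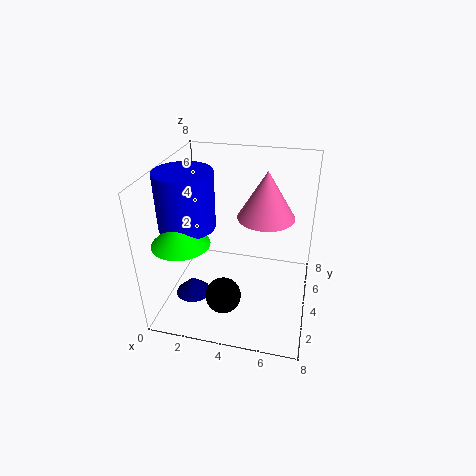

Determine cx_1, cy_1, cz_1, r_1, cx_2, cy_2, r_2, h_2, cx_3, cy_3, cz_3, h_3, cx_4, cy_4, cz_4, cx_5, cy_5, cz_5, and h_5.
cx_1 = 1.5; cy_1 = 3; cz_1 = 5; r_1 = 1.5; cx_2 = 1.5; cy_2 = 3; r_2 = 1; h_2 = 1; cx_3 = 5.5; cy_3 = 4; cz_3 = 5.5; h_3 = 2.5; cx_4 = 3.5; cy_4 = 2.5; cz_4 = 1; cx_5 = 1.5; cy_5 = 2; cz_5 = 4.5; h_5 = 1.5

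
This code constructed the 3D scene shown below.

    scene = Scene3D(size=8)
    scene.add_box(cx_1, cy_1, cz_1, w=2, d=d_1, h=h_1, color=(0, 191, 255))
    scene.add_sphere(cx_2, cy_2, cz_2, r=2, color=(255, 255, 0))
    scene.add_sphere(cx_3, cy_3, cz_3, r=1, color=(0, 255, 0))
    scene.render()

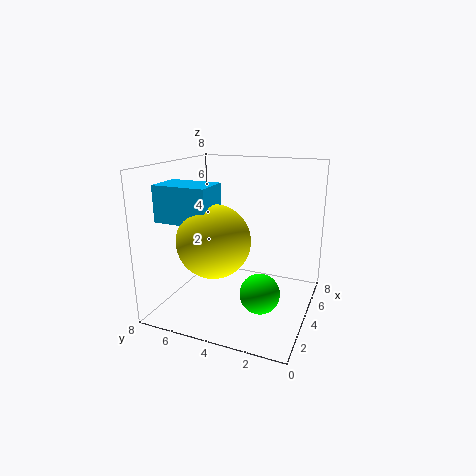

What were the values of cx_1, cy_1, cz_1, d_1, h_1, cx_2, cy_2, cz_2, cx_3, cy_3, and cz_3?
cx_1 = 2; cy_1 = 5; cz_1 = 5; d_1 = 3; h_1 = 2; cx_2 = 3; cy_2 = 5; cz_2 = 4; cx_3 = 2; cy_3 = 2; cz_3 = 2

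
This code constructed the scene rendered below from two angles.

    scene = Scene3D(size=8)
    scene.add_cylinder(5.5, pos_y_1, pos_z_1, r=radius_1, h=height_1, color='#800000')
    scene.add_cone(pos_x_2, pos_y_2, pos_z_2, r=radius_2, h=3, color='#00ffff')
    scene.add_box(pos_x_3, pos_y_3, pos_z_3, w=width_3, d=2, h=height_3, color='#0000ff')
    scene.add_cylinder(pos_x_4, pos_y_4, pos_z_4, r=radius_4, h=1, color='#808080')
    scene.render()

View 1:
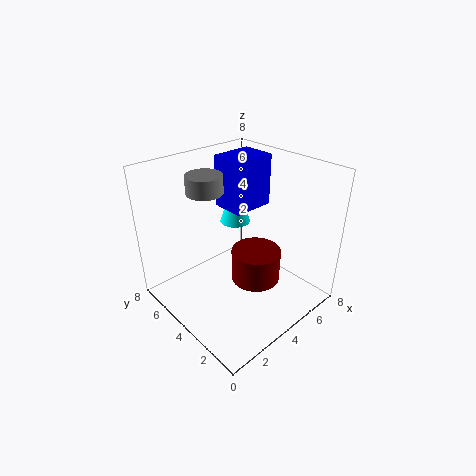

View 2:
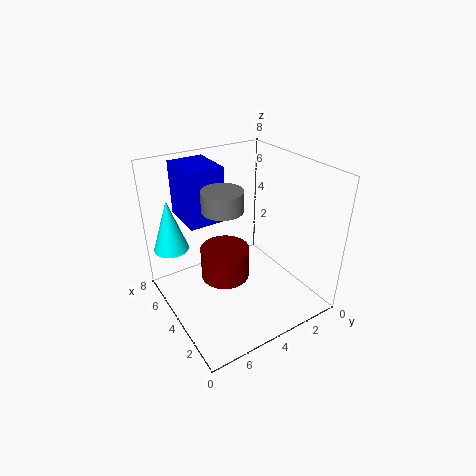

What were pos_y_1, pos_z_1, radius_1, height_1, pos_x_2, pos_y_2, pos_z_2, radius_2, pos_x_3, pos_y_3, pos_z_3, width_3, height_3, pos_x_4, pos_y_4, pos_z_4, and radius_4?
pos_y_1 = 4
pos_z_1 = 0.5
radius_1 = 1.5
height_1 = 2
pos_x_2 = 6.5
pos_y_2 = 7
pos_z_2 = 3
radius_2 = 1
pos_x_3 = 4.5
pos_y_3 = 4.5
pos_z_3 = 5
width_3 = 2.5
height_3 = 3
pos_x_4 = 3
pos_y_4 = 5.5
pos_z_4 = 6.5
radius_4 = 1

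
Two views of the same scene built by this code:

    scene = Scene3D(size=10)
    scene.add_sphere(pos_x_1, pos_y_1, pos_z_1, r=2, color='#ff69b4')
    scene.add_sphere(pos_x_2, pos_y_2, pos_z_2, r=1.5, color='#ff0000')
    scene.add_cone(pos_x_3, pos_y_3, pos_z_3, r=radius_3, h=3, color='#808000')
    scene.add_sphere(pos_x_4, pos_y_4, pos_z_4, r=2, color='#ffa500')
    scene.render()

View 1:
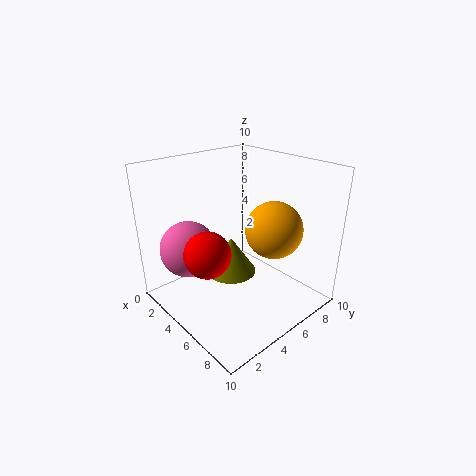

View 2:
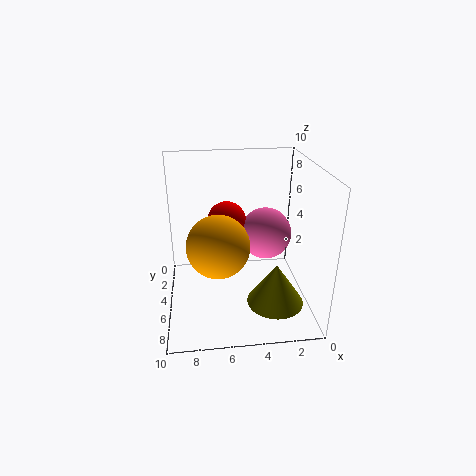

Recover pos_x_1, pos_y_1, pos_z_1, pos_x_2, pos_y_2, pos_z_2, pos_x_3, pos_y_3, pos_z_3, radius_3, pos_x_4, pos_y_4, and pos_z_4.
pos_x_1 = 2.5; pos_y_1 = 2.5; pos_z_1 = 4; pos_x_2 = 5.5; pos_y_2 = 2; pos_z_2 = 5; pos_x_3 = 2.5; pos_y_3 = 6.5; pos_z_3 = 0.5; radius_3 = 2; pos_x_4 = 6.5; pos_y_4 = 7; pos_z_4 = 5.5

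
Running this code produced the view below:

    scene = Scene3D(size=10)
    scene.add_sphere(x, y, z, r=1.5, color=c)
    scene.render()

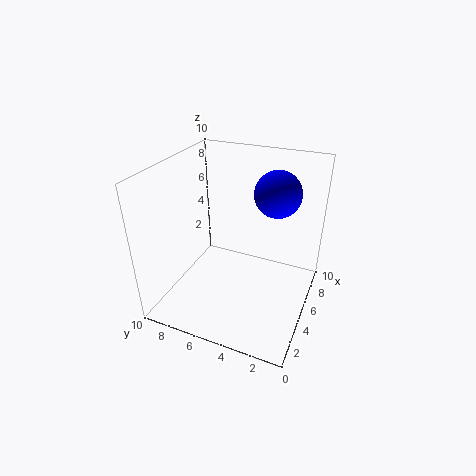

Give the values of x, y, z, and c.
x = 5.5; y = 2.5; z = 8.5; c = 'blue'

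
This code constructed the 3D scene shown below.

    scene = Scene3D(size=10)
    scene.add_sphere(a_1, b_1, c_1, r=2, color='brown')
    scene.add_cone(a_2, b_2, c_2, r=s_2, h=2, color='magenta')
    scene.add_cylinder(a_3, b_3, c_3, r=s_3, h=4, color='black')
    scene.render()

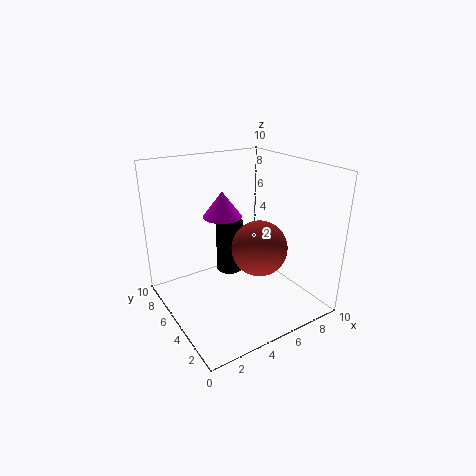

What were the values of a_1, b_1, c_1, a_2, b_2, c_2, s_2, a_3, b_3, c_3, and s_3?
a_1 = 6.5; b_1 = 4.5; c_1 = 4; a_2 = 5.5; b_2 = 8; c_2 = 5.5; s_2 = 1.5; a_3 = 5.5; b_3 = 7; c_3 = 1.5; s_3 = 1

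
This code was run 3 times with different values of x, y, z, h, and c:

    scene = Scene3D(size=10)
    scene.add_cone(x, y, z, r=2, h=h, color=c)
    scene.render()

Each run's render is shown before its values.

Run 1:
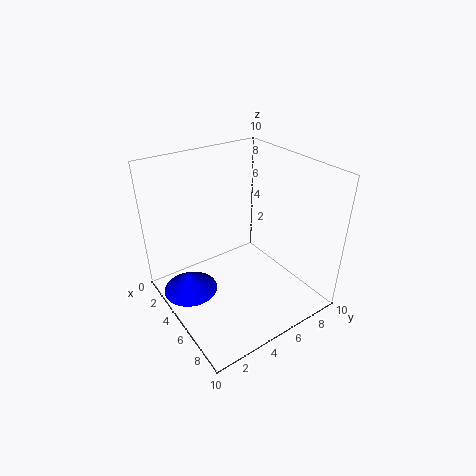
x = 3; y = 2; z = 0.5; h = 1.5; c = 'blue'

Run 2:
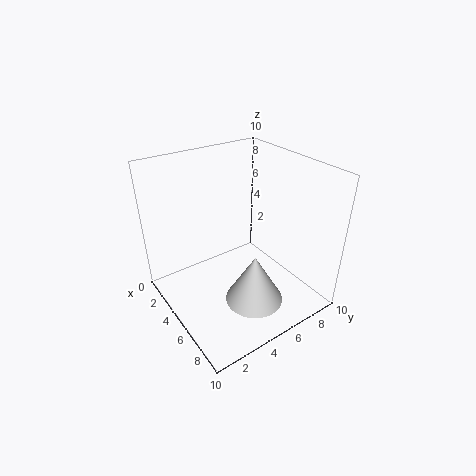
x = 7; y = 5; z = 1; h = 3.5; c = 'lightgray'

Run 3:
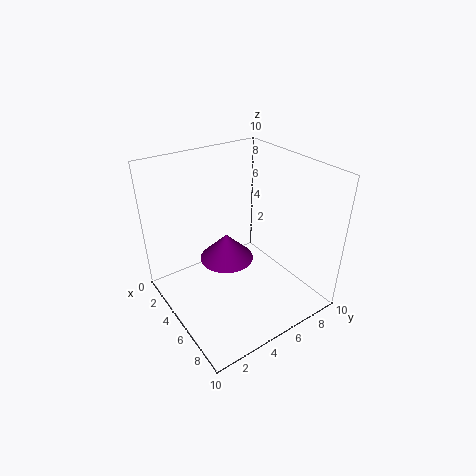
x = 3.5; y = 5; z = 2.5; h = 2; c = 'purple'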